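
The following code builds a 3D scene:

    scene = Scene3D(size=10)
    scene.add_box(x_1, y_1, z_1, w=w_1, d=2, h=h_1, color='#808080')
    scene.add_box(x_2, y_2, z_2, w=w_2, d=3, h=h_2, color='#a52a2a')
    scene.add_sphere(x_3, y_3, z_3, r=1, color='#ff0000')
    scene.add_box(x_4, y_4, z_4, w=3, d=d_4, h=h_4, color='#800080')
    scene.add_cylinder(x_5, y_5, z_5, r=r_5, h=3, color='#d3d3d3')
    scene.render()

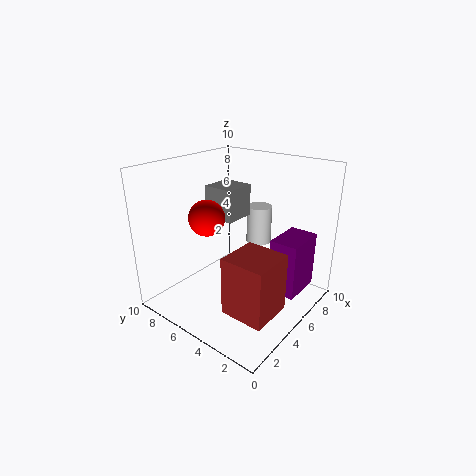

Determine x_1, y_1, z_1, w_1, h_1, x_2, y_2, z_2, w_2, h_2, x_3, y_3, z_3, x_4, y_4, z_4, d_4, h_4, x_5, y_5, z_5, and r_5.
x_1 = 3; y_1 = 4; z_1 = 7; w_1 = 2; h_1 = 2; x_2 = 2; y_2 = 1; z_2 = 1; w_2 = 3; h_2 = 4; x_3 = 1; y_3 = 4; z_3 = 8; x_4 = 6; y_4 = 1; z_4 = 1; d_4 = 2; h_4 = 4; x_5 = 9; y_5 = 6; z_5 = 3; r_5 = 1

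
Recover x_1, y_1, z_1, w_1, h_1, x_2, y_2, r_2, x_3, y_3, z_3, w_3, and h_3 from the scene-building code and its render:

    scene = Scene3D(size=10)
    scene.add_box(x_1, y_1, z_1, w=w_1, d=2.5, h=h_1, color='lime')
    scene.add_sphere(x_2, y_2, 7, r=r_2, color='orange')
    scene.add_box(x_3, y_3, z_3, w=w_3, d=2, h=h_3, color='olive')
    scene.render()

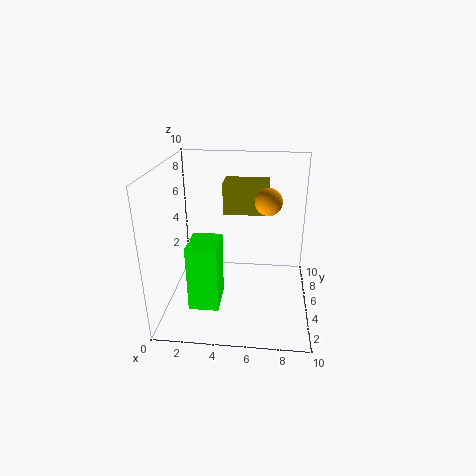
x_1 = 2; y_1 = 2; z_1 = 1; w_1 = 2; h_1 = 4.5; x_2 = 7; y_2 = 7; r_2 = 1; x_3 = 3.5; y_3 = 8; z_3 = 5.5; w_3 = 3.5; h_3 = 2.5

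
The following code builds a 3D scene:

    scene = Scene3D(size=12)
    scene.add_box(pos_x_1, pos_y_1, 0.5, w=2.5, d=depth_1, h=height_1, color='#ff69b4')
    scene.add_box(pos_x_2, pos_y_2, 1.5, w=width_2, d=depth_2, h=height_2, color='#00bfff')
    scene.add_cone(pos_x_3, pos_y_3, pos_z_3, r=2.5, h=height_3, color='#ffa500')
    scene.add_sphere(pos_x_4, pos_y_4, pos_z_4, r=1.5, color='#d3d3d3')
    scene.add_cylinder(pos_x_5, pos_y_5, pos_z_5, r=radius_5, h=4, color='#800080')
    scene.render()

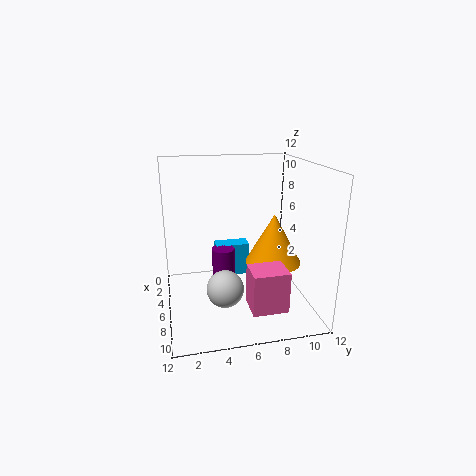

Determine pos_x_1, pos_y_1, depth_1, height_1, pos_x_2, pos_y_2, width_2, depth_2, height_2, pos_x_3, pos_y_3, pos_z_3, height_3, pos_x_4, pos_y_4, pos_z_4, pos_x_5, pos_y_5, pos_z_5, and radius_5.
pos_x_1 = 7, pos_y_1 = 6.5, depth_1 = 3, height_1 = 3.5, pos_x_2 = 2.5, pos_y_2 = 4.5, width_2 = 1.5, depth_2 = 3, height_2 = 3, pos_x_3 = 5, pos_y_3 = 9.5, pos_z_3 = 3, height_3 = 4.5, pos_x_4 = 8, pos_y_4 = 4.5, pos_z_4 = 2.5, pos_x_5 = 4.5, pos_y_5 = 5, pos_z_5 = 0.5, radius_5 = 1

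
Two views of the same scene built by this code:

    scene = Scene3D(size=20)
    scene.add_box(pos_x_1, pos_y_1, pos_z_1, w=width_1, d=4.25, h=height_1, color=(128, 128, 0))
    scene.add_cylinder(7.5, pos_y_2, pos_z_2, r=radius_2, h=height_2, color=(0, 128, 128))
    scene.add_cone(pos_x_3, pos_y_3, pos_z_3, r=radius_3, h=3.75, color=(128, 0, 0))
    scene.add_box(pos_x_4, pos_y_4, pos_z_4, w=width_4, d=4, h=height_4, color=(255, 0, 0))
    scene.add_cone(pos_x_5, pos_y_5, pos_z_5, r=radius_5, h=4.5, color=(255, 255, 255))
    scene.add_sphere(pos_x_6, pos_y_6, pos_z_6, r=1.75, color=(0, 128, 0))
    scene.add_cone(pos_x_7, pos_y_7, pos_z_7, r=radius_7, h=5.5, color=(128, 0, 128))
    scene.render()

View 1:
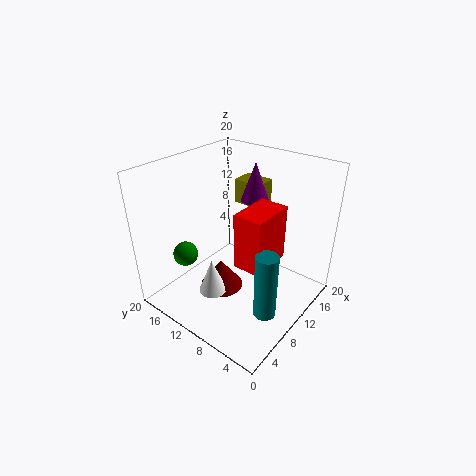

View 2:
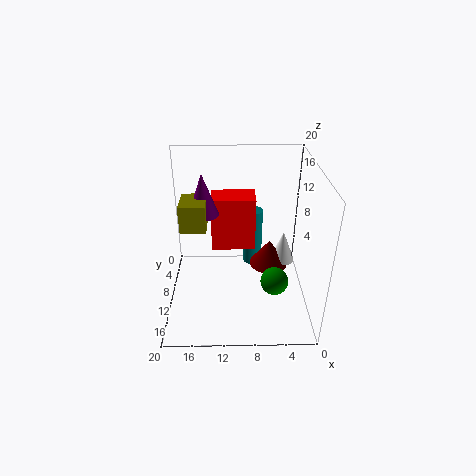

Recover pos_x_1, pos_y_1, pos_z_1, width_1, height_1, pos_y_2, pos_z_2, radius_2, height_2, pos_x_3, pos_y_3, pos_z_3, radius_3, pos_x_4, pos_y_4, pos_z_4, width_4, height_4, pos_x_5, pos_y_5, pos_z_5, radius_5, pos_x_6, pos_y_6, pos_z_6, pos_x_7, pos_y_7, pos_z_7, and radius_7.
pos_x_1 = 14
pos_y_1 = 9.5
pos_z_1 = 13
width_1 = 3.25
height_1 = 3.5
pos_y_2 = 3.5
pos_z_2 = 1.75
radius_2 = 1.5
height_2 = 9.25
pos_x_3 = 5.5
pos_y_3 = 9.25
pos_z_3 = 5.25
radius_3 = 2.75
pos_x_4 = 7.5
pos_y_4 = 4.75
pos_z_4 = 7.25
width_4 = 6.25
height_4 = 7.75
pos_x_5 = 3.5
pos_y_5 = 9
pos_z_5 = 5.75
radius_5 = 1.75
pos_x_6 = 5.5
pos_y_6 = 16
pos_z_6 = 7.25
pos_x_7 = 14.5
pos_y_7 = 10.5
pos_z_7 = 14
radius_7 = 2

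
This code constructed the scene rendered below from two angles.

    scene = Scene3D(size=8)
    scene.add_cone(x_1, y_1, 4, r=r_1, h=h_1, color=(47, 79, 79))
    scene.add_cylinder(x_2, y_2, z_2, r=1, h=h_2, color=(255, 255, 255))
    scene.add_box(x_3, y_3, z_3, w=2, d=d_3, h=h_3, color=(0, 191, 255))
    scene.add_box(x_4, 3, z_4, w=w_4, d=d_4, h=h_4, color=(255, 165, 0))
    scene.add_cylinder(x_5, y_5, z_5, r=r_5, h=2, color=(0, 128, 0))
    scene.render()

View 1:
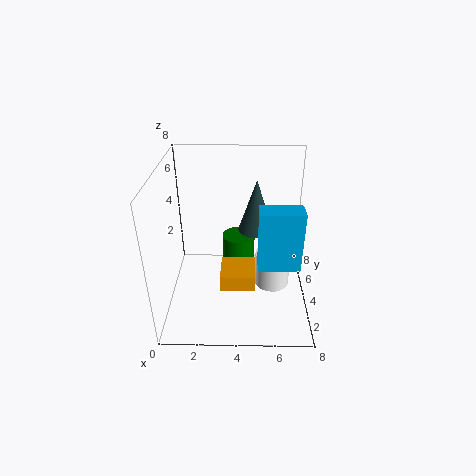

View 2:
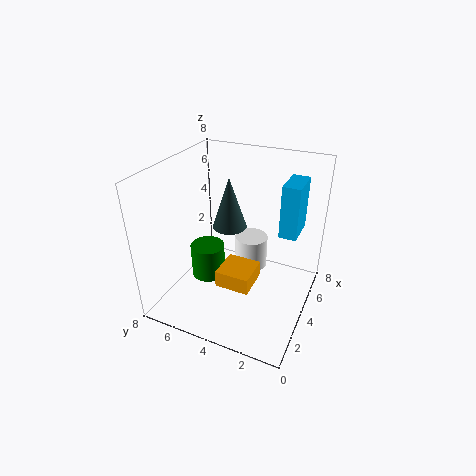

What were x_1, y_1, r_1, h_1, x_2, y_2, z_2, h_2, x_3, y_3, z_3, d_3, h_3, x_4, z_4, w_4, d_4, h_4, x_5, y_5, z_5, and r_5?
x_1 = 5; y_1 = 5; r_1 = 1; h_1 = 3; x_2 = 6; y_2 = 4; z_2 = 1; h_2 = 2; x_3 = 5; y_3 = 1; z_3 = 4; d_3 = 1; h_3 = 3; x_4 = 3; z_4 = 1; w_4 = 2; d_4 = 2; h_4 = 1; x_5 = 4; y_5 = 6; z_5 = 1; r_5 = 1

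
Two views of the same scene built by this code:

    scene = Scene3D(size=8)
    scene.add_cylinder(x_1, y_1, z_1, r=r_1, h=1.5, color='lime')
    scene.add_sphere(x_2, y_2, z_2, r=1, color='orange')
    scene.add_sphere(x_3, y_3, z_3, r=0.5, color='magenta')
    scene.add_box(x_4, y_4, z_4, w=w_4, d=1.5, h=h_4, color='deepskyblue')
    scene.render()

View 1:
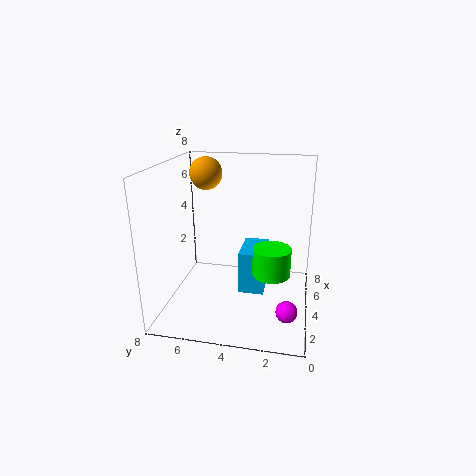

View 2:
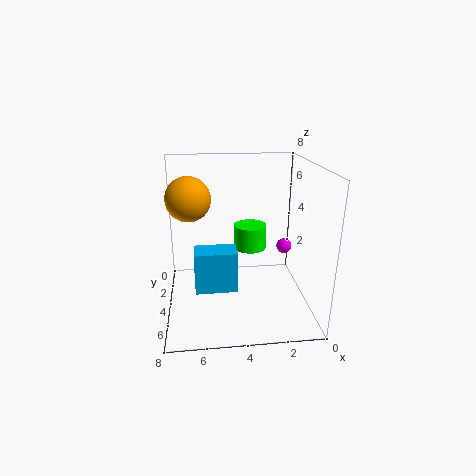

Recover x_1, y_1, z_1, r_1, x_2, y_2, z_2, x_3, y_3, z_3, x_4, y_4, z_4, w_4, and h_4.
x_1 = 3, y_1 = 2, z_1 = 2.5, r_1 = 1, x_2 = 6.5, y_2 = 6.5, z_2 = 7, x_3 = 0.5, y_3 = 1, z_3 = 2, x_4 = 4, y_4 = 2.5, z_4 = 0.5, w_4 = 2.5, h_4 = 2.5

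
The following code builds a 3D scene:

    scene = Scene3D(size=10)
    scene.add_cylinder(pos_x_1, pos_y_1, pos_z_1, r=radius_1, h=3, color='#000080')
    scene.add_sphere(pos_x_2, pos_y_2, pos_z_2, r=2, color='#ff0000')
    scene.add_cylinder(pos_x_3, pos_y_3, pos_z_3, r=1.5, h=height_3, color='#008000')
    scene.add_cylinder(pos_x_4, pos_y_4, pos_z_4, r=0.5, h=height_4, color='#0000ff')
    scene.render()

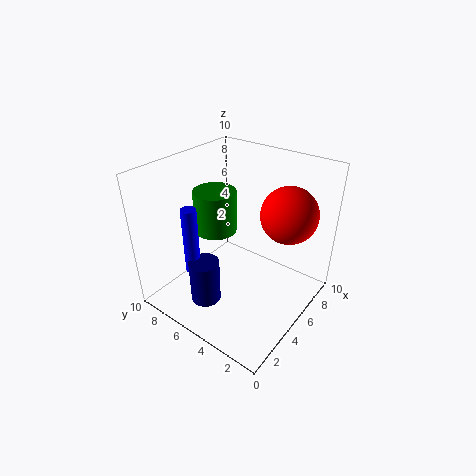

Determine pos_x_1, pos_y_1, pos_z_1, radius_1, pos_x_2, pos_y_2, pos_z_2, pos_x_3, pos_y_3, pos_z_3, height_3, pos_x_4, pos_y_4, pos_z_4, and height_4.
pos_x_1 = 2
pos_y_1 = 5.5
pos_z_1 = 1.5
radius_1 = 1
pos_x_2 = 7.5
pos_y_2 = 2.5
pos_z_2 = 6.5
pos_x_3 = 5
pos_y_3 = 7
pos_z_3 = 5
height_3 = 3
pos_x_4 = 2
pos_y_4 = 6.5
pos_z_4 = 3.5
height_4 = 4.5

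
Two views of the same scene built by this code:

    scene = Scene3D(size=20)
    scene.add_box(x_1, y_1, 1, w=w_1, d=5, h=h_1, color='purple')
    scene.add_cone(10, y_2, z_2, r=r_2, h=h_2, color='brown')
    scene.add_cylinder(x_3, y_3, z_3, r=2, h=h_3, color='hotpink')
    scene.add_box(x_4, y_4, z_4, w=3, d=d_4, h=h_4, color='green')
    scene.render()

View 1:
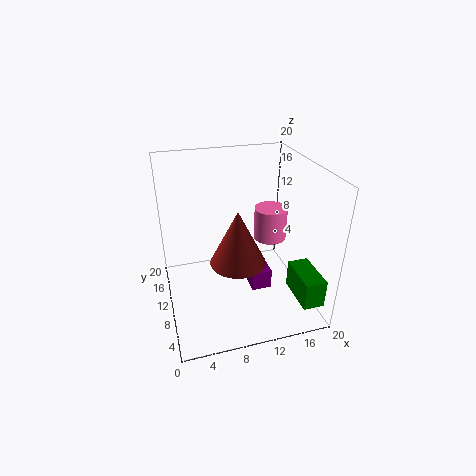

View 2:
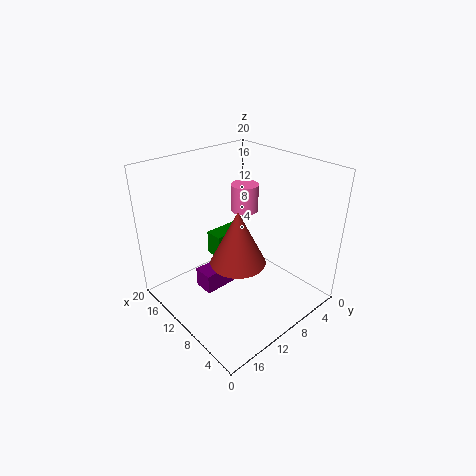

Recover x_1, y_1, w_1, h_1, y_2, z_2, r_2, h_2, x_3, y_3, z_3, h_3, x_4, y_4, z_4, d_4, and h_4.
x_1 = 12
y_1 = 9
w_1 = 3
h_1 = 3
y_2 = 10
z_2 = 6
r_2 = 4
h_2 = 8
x_3 = 13
y_3 = 6
z_3 = 12
h_3 = 4
x_4 = 17
y_4 = 2
z_4 = 2
d_4 = 6
h_4 = 4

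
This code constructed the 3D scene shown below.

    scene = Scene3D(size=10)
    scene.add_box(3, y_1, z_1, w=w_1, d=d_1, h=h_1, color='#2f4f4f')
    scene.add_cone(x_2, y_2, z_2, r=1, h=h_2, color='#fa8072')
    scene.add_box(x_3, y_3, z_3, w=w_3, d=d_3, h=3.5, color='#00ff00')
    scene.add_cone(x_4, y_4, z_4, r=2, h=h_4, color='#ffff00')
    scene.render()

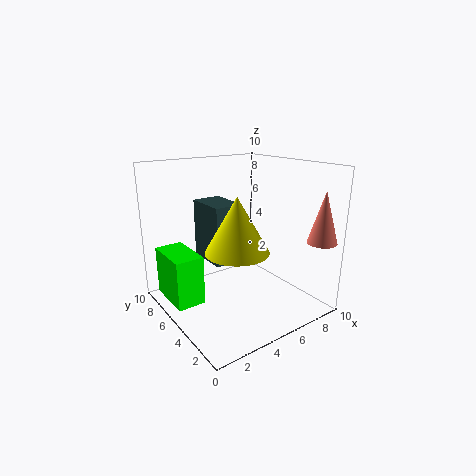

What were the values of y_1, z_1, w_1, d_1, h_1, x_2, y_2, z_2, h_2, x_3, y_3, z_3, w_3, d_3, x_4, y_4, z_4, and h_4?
y_1 = 4.5; z_1 = 3.5; w_1 = 2; d_1 = 3; h_1 = 4; x_2 = 9; y_2 = 1; z_2 = 5; h_2 = 3.5; x_3 = 0.5; y_3 = 5.5; z_3 = 0.5; w_3 = 2; d_3 = 3.5; x_4 = 3.5; y_4 = 3; z_4 = 5; h_4 = 3.5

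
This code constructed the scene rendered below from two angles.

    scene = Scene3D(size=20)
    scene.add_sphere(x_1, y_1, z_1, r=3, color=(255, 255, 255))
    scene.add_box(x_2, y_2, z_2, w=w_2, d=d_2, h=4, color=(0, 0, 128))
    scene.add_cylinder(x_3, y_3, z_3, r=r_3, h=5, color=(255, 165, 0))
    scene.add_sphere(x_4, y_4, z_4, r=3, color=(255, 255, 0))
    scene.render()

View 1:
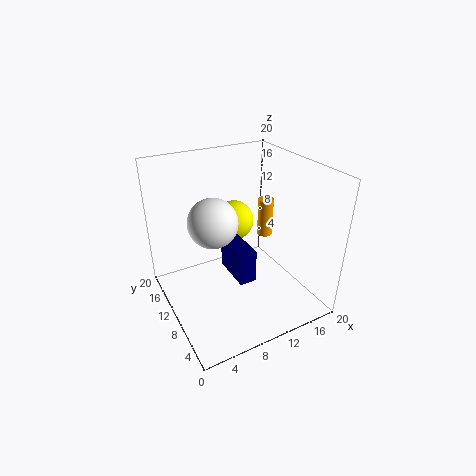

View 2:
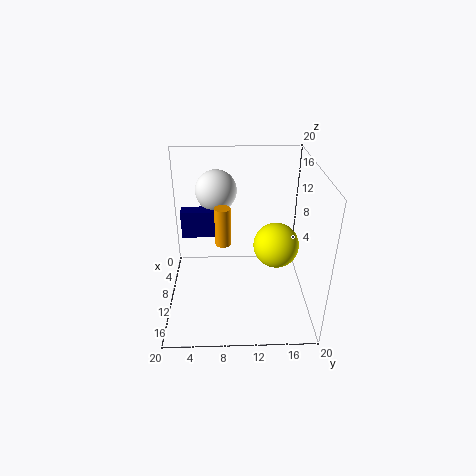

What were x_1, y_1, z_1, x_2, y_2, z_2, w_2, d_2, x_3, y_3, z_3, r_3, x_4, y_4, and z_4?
x_1 = 5; y_1 = 7; z_1 = 15; x_2 = 6; y_2 = 2; z_2 = 9; w_2 = 2; d_2 = 5; x_3 = 13; y_3 = 8; z_3 = 11; r_3 = 1; x_4 = 12; y_4 = 15; z_4 = 10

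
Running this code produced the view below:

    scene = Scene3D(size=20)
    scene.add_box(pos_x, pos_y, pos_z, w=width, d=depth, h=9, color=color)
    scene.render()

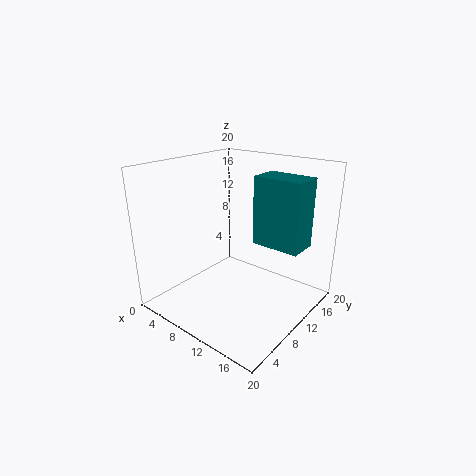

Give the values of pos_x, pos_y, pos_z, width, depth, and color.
pos_x = 12.5, pos_y = 10, pos_z = 10, width = 6.5, depth = 4, color = 'teal'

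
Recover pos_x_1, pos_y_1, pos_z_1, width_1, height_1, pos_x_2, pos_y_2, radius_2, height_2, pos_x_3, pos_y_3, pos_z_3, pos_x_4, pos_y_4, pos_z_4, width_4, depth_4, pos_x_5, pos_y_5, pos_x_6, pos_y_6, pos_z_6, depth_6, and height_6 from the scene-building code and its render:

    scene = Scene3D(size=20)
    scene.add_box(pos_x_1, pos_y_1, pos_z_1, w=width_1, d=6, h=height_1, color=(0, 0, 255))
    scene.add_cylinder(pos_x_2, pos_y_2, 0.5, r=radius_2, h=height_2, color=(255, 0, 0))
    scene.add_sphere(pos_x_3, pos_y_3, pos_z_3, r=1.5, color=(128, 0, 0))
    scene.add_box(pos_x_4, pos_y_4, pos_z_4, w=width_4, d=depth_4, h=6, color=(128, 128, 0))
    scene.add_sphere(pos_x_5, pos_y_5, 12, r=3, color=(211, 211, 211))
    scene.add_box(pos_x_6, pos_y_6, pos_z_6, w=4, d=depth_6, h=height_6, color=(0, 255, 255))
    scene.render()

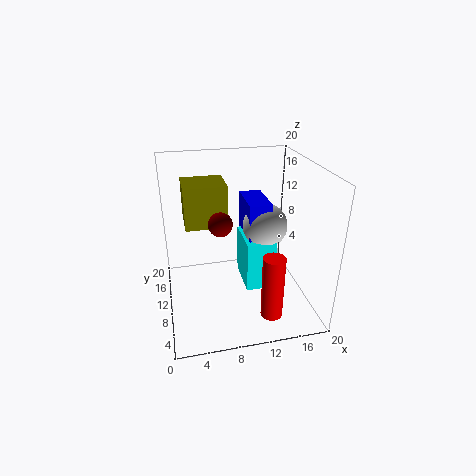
pos_x_1 = 11, pos_y_1 = 7.5, pos_z_1 = 9, width_1 = 3, height_1 = 6.5, pos_x_2 = 13.5, pos_y_2 = 4.5, radius_2 = 1.5, height_2 = 9, pos_x_3 = 7, pos_y_3 = 6.5, pos_z_3 = 14, pos_x_4 = 3, pos_y_4 = 11.5, pos_z_4 = 11, width_4 = 6, depth_4 = 5.5, pos_x_5 = 13.5, pos_y_5 = 9, pos_x_6 = 10.5, pos_y_6 = 6.5, pos_z_6 = 3.5, depth_6 = 6, height_6 = 7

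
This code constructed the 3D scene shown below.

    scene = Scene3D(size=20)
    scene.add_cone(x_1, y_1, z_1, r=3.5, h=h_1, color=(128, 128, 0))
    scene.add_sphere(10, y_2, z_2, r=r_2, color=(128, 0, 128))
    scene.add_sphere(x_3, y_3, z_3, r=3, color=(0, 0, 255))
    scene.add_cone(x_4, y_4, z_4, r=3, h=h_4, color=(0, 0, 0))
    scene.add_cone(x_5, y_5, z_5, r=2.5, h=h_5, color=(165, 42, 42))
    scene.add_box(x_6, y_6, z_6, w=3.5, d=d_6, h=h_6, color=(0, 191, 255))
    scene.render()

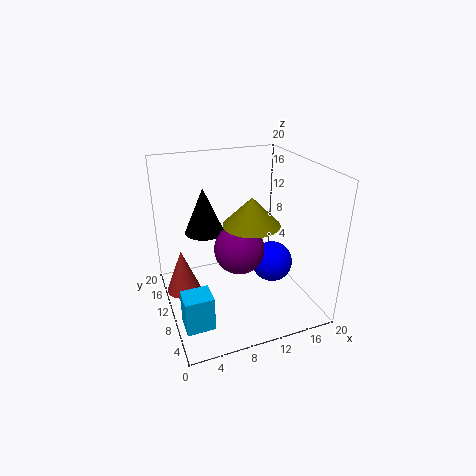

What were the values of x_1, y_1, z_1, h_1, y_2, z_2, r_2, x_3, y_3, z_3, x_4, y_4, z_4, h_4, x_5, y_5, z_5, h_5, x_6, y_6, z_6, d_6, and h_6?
x_1 = 10; y_1 = 5.5; z_1 = 14; h_1 = 3.5; y_2 = 9.5; z_2 = 8.5; r_2 = 3.5; x_3 = 15.5; y_3 = 10; z_3 = 5; x_4 = 7; y_4 = 16.5; z_4 = 8.5; h_4 = 7; x_5 = 2.5; y_5 = 13.5; z_5 = 1; h_5 = 6.5; x_6 = 0.5; y_6 = 2; z_6 = 2.5; d_6 = 3; h_6 = 4.5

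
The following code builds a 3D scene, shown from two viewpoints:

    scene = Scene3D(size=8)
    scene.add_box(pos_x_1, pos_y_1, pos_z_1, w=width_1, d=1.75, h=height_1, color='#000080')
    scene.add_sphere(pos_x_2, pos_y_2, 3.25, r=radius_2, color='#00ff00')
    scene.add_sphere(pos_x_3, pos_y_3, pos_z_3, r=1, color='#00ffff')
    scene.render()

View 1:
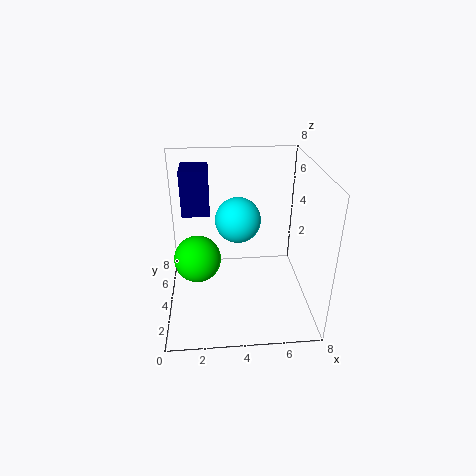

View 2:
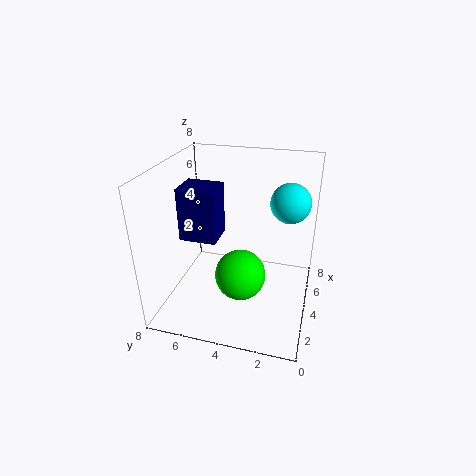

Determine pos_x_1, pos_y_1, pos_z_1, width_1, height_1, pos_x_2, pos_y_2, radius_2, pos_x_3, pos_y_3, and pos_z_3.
pos_x_1 = 1; pos_y_1 = 4.25; pos_z_1 = 5.25; width_1 = 1.5; height_1 = 2.5; pos_x_2 = 1.75; pos_y_2 = 3.25; radius_2 = 1.25; pos_x_3 = 3.75; pos_y_3 = 1.25; pos_z_3 = 6.5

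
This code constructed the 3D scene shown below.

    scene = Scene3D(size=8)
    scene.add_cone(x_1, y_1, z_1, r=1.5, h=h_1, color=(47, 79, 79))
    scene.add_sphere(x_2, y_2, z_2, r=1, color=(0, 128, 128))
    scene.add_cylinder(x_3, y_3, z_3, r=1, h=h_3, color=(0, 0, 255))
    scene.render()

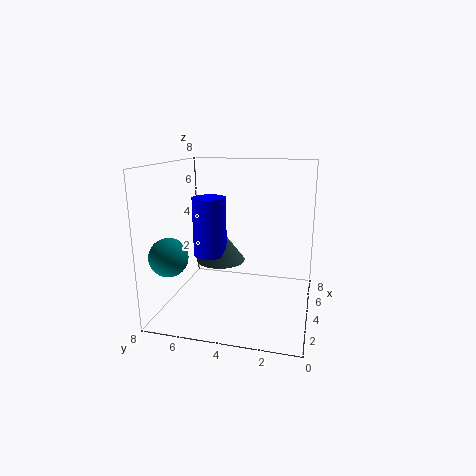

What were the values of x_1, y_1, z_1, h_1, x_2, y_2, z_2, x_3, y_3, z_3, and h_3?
x_1 = 5.5, y_1 = 5.5, z_1 = 2, h_1 = 2, x_2 = 1.5, y_2 = 7, z_2 = 3.5, x_3 = 5, y_3 = 6, z_3 = 2.5, h_3 = 3.5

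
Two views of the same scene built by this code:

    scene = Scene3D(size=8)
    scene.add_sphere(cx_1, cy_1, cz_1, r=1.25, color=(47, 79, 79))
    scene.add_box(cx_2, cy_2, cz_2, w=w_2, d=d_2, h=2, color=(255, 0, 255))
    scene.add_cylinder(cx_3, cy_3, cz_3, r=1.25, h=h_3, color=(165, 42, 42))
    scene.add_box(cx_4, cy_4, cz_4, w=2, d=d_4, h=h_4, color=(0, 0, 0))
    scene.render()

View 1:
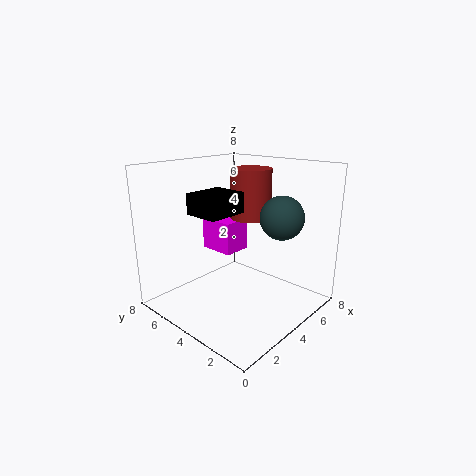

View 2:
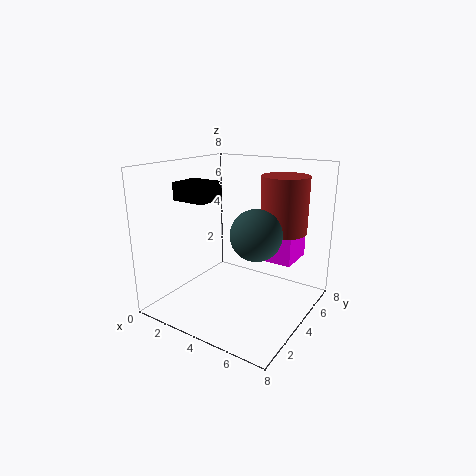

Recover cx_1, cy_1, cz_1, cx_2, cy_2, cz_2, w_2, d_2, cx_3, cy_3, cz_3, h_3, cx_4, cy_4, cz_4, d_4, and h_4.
cx_1 = 6; cy_1 = 2.5; cz_1 = 5; cx_2 = 4.75; cy_2 = 5.5; cz_2 = 2.25; w_2 = 1.75; d_2 = 2.25; cx_3 = 6.25; cy_3 = 5; cz_3 = 4.5; h_3 = 3; cx_4 = 0.75; cy_4 = 2.5; cz_4 = 6; d_4 = 1.75; h_4 = 1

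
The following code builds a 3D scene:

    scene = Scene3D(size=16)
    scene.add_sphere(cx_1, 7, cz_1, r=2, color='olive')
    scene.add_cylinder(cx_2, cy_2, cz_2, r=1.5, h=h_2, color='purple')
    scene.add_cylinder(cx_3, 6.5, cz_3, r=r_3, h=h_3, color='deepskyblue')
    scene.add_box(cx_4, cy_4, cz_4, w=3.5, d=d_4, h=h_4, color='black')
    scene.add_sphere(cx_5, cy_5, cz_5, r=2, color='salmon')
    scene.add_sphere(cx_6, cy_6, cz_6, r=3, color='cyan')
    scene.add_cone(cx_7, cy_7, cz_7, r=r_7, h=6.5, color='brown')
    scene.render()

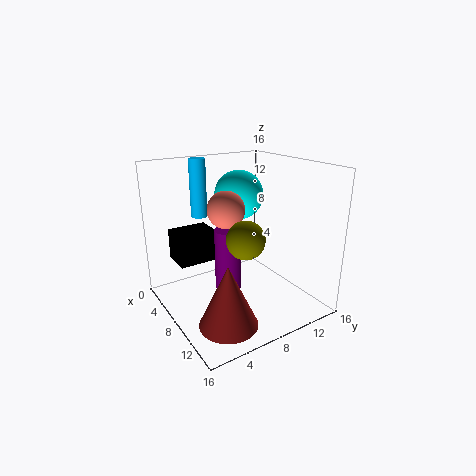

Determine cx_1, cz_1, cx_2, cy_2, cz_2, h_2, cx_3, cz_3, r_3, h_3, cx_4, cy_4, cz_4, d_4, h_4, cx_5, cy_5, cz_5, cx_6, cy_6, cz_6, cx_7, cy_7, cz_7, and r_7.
cx_1 = 11
cz_1 = 9
cx_2 = 7.5
cy_2 = 7
cz_2 = 2
h_2 = 7
cx_3 = 1.5
cz_3 = 9
r_3 = 1
h_3 = 7
cx_4 = 2.5
cy_4 = 2
cz_4 = 5
d_4 = 4.5
h_4 = 3.5
cx_5 = 8
cy_5 = 6.5
cz_5 = 11.5
cx_6 = 3.5
cy_6 = 11
cz_6 = 11.5
cx_7 = 12.5
cy_7 = 4
cz_7 = 1
r_7 = 3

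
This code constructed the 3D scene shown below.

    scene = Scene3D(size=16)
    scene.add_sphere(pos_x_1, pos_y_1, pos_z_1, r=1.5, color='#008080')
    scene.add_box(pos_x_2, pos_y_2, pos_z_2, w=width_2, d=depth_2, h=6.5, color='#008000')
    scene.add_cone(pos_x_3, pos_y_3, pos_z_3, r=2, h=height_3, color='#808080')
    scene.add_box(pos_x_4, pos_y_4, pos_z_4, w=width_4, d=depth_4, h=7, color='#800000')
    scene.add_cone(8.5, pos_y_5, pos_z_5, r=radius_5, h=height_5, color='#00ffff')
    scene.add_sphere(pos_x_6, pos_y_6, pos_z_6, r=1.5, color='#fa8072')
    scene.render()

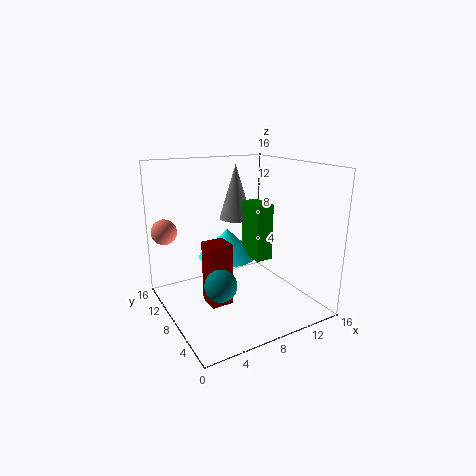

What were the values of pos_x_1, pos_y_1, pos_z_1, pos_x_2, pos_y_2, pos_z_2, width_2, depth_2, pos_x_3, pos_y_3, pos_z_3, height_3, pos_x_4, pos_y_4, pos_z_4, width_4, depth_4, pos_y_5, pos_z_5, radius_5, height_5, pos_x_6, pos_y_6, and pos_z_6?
pos_x_1 = 3; pos_y_1 = 2.5; pos_z_1 = 6; pos_x_2 = 10; pos_y_2 = 7; pos_z_2 = 5; width_2 = 2; depth_2 = 3.5; pos_x_3 = 10; pos_y_3 = 12; pos_z_3 = 9; height_3 = 6.5; pos_x_4 = 4; pos_y_4 = 6.5; pos_z_4 = 1; width_4 = 2.5; depth_4 = 2.5; pos_y_5 = 11.5; pos_z_5 = 4.5; radius_5 = 3.5; height_5 = 3.5; pos_x_6 = 1.5; pos_y_6 = 14; pos_z_6 = 8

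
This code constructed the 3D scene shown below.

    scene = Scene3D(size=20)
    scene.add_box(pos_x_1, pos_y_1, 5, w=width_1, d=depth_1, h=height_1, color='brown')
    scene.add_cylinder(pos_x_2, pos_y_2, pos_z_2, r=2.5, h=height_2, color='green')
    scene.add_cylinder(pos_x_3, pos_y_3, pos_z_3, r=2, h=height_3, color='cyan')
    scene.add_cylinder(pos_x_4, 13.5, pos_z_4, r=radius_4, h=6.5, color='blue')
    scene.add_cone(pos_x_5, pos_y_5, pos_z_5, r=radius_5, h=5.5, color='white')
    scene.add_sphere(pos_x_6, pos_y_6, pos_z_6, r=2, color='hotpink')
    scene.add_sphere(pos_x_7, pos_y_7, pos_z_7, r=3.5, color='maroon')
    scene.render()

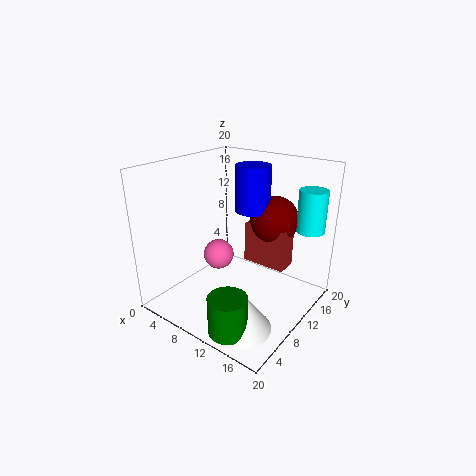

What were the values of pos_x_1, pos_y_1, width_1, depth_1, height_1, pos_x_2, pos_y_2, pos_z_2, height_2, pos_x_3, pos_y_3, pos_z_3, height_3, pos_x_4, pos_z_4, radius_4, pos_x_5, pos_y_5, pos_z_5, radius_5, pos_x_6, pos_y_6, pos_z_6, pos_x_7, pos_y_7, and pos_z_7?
pos_x_1 = 9, pos_y_1 = 13, width_1 = 6.5, depth_1 = 3, height_1 = 6, pos_x_2 = 14, pos_y_2 = 2.5, pos_z_2 = 1, height_2 = 5, pos_x_3 = 17.5, pos_y_3 = 17, pos_z_3 = 10.5, height_3 = 6, pos_x_4 = 10, pos_z_4 = 13, radius_4 = 2.5, pos_x_5 = 14.5, pos_y_5 = 4.5, pos_z_5 = 0.5, radius_5 = 4, pos_x_6 = 9, pos_y_6 = 7, pos_z_6 = 8.5, pos_x_7 = 12.5, pos_y_7 = 15.5, pos_z_7 = 11.5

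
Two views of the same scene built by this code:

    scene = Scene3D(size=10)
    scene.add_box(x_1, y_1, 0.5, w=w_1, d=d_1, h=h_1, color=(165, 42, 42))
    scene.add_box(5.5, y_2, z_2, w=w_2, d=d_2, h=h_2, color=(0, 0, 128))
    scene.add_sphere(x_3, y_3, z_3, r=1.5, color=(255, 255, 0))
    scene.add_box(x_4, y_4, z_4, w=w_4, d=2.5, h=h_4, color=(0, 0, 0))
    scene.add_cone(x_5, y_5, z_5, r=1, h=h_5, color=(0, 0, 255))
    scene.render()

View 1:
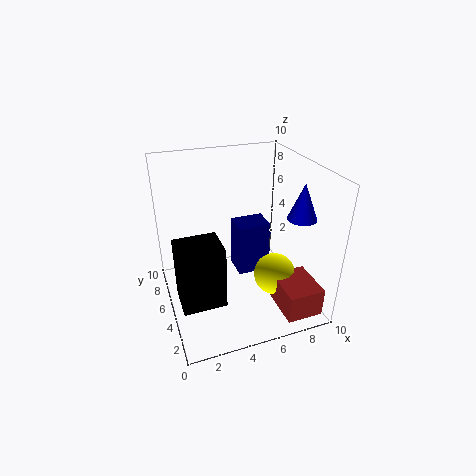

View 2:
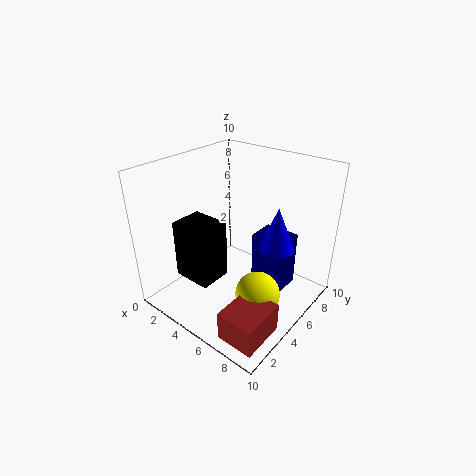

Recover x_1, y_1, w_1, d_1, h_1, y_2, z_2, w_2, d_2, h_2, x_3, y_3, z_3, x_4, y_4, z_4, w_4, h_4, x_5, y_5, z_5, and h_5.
x_1 = 7, y_1 = 0.5, w_1 = 2.5, d_1 = 3, h_1 = 2, y_2 = 6, z_2 = 1, w_2 = 2.5, d_2 = 2, h_2 = 4, x_3 = 7.5, y_3 = 4, z_3 = 2, x_4 = 0.5, y_4 = 3, z_4 = 1, w_4 = 3, h_4 = 4.5, x_5 = 9, y_5 = 3.5, z_5 = 6.5, h_5 = 2.5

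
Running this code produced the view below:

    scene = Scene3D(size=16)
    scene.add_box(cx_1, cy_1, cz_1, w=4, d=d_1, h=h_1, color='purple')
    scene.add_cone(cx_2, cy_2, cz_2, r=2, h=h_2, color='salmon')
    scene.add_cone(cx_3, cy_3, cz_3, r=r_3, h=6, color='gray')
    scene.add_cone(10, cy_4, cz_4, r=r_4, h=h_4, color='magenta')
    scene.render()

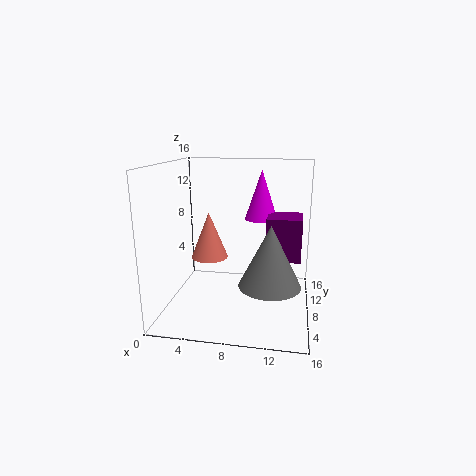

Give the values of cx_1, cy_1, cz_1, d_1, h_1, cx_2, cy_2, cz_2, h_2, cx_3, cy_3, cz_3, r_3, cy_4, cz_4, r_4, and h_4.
cx_1 = 11
cy_1 = 9
cz_1 = 5
d_1 = 4
h_1 = 5
cx_2 = 5
cy_2 = 7
cz_2 = 6
h_2 = 5
cx_3 = 12
cy_3 = 3
cz_3 = 5
r_3 = 3
cy_4 = 13
cz_4 = 9
r_4 = 2
h_4 = 6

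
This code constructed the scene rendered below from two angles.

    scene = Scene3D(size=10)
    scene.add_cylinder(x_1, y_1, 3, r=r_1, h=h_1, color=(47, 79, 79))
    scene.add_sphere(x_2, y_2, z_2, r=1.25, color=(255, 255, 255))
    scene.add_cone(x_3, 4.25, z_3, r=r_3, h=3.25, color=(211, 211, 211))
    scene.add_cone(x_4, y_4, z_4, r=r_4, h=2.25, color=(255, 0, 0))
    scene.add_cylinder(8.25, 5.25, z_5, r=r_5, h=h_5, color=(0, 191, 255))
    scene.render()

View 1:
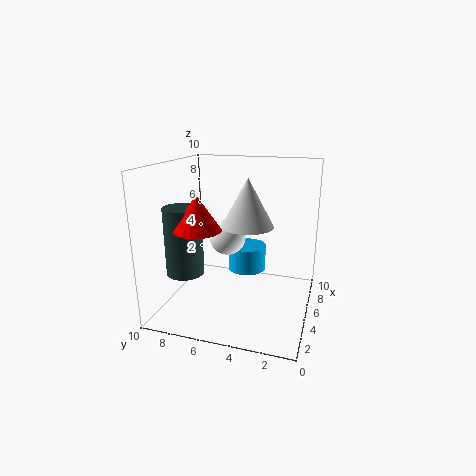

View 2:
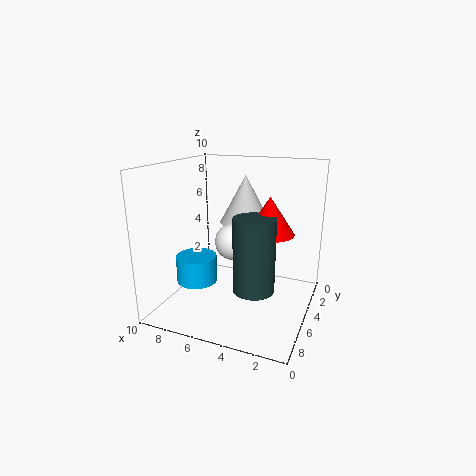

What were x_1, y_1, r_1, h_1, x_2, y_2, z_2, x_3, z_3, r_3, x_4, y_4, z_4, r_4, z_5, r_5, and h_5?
x_1 = 2.75
y_1 = 8
r_1 = 1.25
h_1 = 4.5
x_2 = 5
y_2 = 5.75
z_2 = 5
x_3 = 4.75
z_3 = 6
r_3 = 1.75
x_4 = 2.25
y_4 = 6.75
z_4 = 6.25
r_4 = 1.5
z_5 = 1.25
r_5 = 1.5
h_5 = 2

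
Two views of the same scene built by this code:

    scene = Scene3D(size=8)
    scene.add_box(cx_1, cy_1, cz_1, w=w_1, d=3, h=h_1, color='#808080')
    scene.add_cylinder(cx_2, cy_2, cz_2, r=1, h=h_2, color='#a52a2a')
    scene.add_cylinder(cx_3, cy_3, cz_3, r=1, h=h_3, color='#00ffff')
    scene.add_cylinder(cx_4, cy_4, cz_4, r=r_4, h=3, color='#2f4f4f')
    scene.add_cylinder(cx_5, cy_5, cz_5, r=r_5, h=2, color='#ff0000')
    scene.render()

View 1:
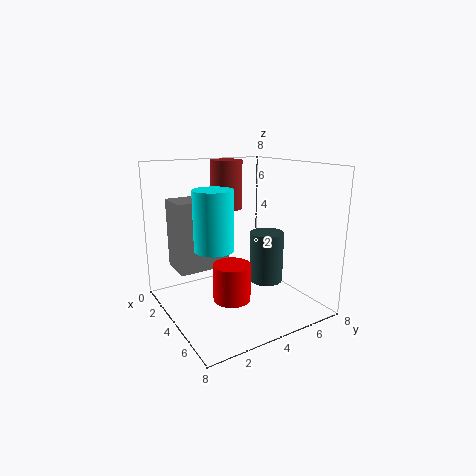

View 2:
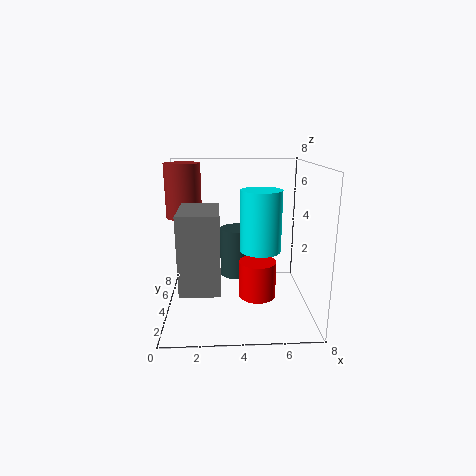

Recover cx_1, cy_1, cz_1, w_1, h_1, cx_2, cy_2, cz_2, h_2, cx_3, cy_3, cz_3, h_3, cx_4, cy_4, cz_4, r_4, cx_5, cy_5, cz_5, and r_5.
cx_1 = 1, cy_1 = 1, cz_1 = 2, w_1 = 2, h_1 = 4, cx_2 = 1, cy_2 = 5, cz_2 = 5, h_2 = 3, cx_3 = 5, cy_3 = 2, cz_3 = 4, h_3 = 3, cx_4 = 4, cy_4 = 6, cz_4 = 1, r_4 = 1, cx_5 = 5, cy_5 = 3, cz_5 = 1, r_5 = 1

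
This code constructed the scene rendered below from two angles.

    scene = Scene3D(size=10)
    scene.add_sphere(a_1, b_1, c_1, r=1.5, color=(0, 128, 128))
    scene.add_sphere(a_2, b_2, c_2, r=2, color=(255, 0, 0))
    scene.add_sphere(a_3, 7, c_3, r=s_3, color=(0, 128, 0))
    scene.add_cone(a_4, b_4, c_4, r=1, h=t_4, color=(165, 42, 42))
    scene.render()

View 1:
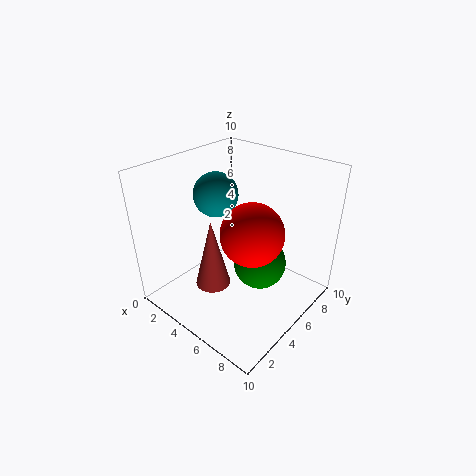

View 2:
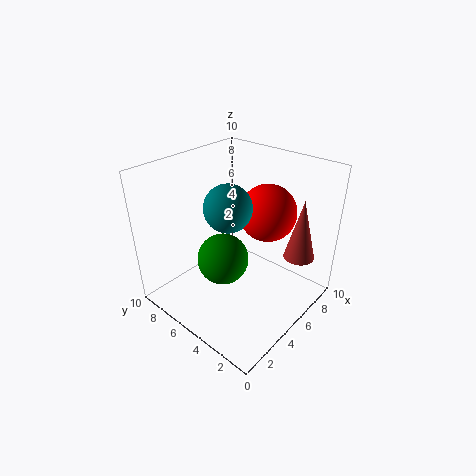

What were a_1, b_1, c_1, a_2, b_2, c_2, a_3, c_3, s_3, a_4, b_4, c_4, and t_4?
a_1 = 3.5, b_1 = 4.5, c_1 = 8, a_2 = 7, b_2 = 4, c_2 = 6.5, a_3 = 5.5, c_3 = 2, s_3 = 2, a_4 = 6.5, b_4 = 1, c_4 = 4.5, t_4 = 4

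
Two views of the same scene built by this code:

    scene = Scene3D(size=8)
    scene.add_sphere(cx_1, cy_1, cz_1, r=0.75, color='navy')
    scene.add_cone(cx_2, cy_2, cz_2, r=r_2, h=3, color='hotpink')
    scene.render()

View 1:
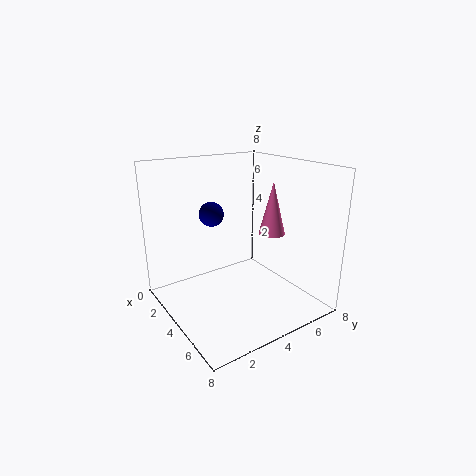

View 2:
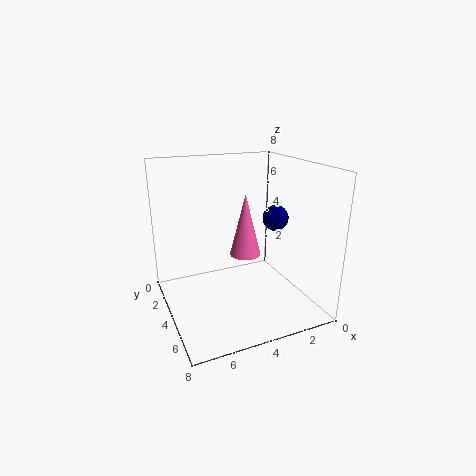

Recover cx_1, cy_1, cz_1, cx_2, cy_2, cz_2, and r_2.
cx_1 = 1.5, cy_1 = 3.75, cz_1 = 4.75, cx_2 = 4.5, cy_2 = 6, cz_2 = 4, r_2 = 0.75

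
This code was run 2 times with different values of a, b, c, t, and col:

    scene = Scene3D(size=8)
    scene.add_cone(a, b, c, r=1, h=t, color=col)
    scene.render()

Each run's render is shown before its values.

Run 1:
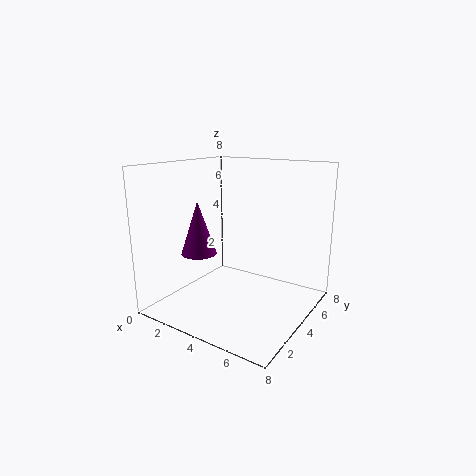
a = 2; b = 3; c = 3; t = 3; col = 'purple'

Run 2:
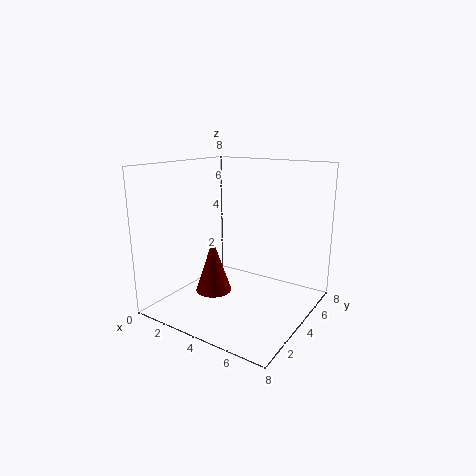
a = 3; b = 3; c = 1; t = 3; col = 'maroon'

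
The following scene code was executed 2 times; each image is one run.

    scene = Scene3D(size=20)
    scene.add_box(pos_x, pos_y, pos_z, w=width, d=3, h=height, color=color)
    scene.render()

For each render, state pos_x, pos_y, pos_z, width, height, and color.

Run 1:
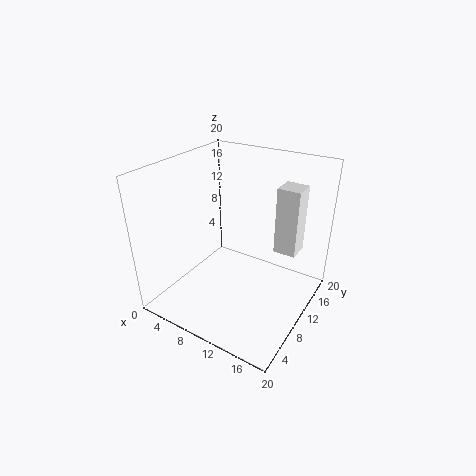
pos_x = 15, pos_y = 11, pos_z = 9, width = 3, height = 9, color = 'white'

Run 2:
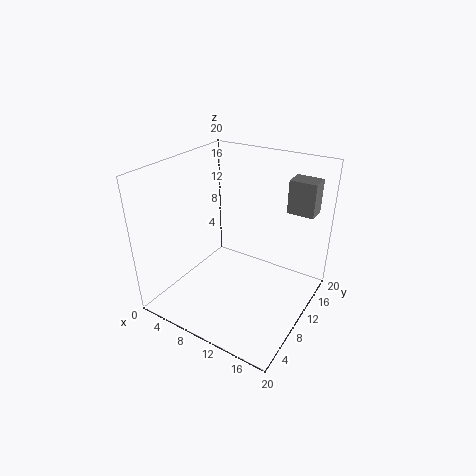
pos_x = 14, pos_y = 17, pos_z = 12, width = 4, height = 5, color = 'gray'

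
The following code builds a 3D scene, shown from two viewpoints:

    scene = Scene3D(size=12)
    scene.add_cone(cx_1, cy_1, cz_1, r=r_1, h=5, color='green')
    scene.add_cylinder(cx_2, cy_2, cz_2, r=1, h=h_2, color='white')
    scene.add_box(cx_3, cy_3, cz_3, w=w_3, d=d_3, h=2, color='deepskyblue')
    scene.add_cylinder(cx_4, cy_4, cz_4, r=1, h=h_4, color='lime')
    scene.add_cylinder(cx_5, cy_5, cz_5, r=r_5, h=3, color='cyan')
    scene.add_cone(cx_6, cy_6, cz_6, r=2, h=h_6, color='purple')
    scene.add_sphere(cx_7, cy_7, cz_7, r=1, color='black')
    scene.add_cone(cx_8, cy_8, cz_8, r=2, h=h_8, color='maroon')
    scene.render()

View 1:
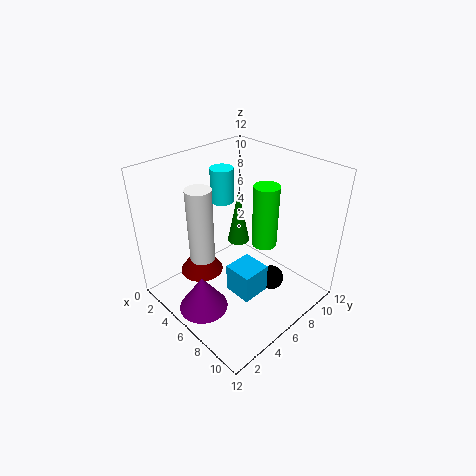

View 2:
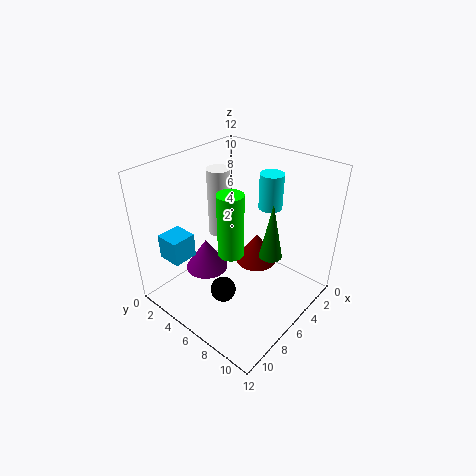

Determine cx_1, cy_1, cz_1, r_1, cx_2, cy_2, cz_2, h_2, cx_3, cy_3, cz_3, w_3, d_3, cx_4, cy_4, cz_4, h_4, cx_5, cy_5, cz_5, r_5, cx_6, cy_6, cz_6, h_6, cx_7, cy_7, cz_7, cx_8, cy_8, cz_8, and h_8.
cx_1 = 4
cy_1 = 8
cz_1 = 4
r_1 = 1
cx_2 = 5
cy_2 = 3
cz_2 = 5
h_2 = 6
cx_3 = 9
cy_3 = 2
cz_3 = 5
w_3 = 2
d_3 = 2
cx_4 = 8
cy_4 = 7
cz_4 = 6
h_4 = 5
cx_5 = 3
cy_5 = 7
cz_5 = 8
r_5 = 1
cx_6 = 6
cy_6 = 2
cz_6 = 1
h_6 = 3
cx_7 = 9
cy_7 = 7
cz_7 = 3
cx_8 = 2
cy_8 = 5
cz_8 = 1
h_8 = 3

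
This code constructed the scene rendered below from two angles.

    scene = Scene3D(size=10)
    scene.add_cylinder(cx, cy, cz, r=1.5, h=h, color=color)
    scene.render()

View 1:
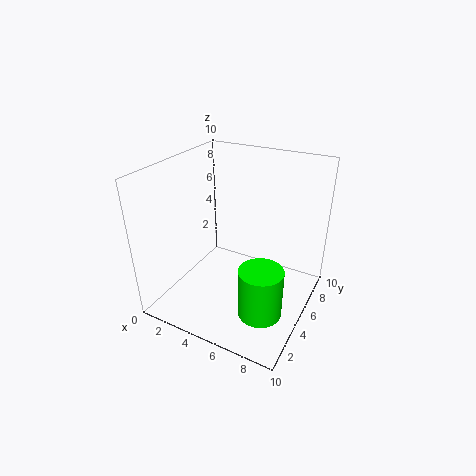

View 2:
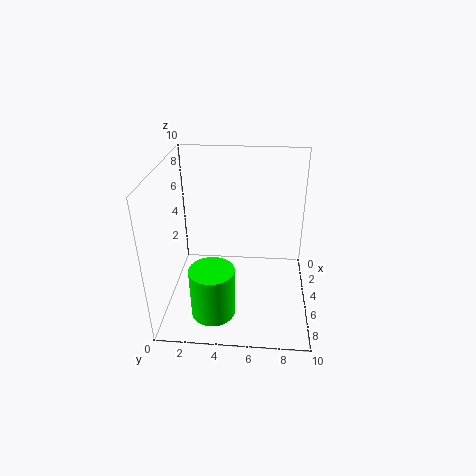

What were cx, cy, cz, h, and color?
cx = 7.5
cy = 3.5
cz = 0.5
h = 3.5
color = 'lime'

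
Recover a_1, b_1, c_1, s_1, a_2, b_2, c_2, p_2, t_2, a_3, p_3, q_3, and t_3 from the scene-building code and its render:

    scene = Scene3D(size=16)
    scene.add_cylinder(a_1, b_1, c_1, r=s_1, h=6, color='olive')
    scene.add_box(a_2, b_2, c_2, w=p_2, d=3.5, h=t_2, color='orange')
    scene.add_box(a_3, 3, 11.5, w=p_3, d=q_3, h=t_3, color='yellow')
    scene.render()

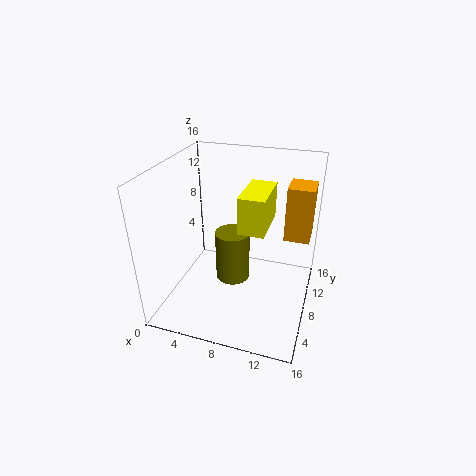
a_1 = 7
b_1 = 9
c_1 = 2
s_1 = 2
a_2 = 12.5
b_2 = 11.5
c_2 = 6.5
p_2 = 3
t_2 = 6.5
a_3 = 9.5
p_3 = 2.5
q_3 = 5
t_3 = 3.5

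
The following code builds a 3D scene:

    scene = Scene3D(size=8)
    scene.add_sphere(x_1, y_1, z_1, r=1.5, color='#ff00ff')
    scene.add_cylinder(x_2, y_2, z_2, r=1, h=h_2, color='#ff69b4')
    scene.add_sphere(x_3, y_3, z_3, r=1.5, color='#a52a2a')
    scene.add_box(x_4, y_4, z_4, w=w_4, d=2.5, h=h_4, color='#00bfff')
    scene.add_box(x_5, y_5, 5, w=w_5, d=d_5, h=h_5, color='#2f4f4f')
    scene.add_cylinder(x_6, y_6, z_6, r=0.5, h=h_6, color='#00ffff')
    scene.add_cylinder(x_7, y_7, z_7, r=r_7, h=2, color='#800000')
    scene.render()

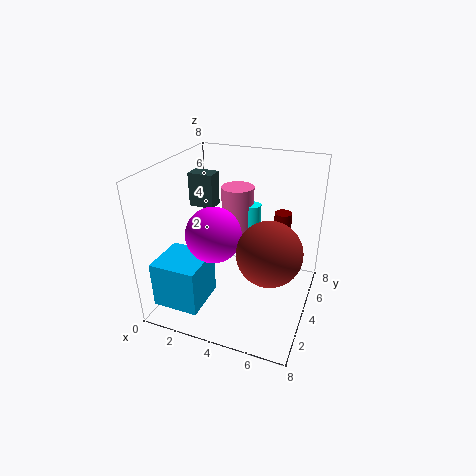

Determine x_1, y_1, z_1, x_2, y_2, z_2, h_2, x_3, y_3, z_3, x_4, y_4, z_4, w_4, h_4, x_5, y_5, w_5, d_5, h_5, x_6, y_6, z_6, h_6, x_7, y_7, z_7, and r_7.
x_1 = 3
y_1 = 3
z_1 = 4.5
x_2 = 3
y_2 = 6.5
z_2 = 3
h_2 = 3
x_3 = 6.5
y_3 = 1.5
z_3 = 5
x_4 = 0.5
y_4 = 0.5
z_4 = 1
w_4 = 2.5
h_4 = 2.5
x_5 = 0.5
y_5 = 5
w_5 = 1.5
d_5 = 1
h_5 = 2
x_6 = 4
y_6 = 6.5
z_6 = 3
h_6 = 2
x_7 = 6
y_7 = 6
z_7 = 3
r_7 = 0.5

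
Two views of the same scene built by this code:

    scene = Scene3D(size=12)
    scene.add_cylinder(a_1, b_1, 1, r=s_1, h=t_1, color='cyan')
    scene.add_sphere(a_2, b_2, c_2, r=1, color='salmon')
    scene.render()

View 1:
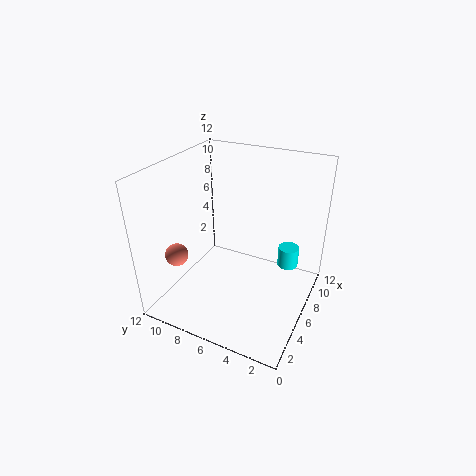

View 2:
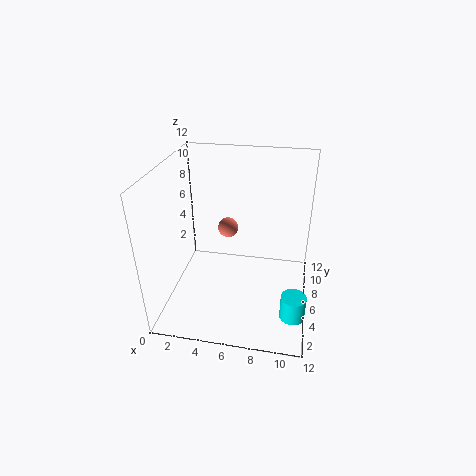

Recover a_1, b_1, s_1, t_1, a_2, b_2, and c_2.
a_1 = 11; b_1 = 3; s_1 = 1; t_1 = 2; a_2 = 4; b_2 = 11; c_2 = 4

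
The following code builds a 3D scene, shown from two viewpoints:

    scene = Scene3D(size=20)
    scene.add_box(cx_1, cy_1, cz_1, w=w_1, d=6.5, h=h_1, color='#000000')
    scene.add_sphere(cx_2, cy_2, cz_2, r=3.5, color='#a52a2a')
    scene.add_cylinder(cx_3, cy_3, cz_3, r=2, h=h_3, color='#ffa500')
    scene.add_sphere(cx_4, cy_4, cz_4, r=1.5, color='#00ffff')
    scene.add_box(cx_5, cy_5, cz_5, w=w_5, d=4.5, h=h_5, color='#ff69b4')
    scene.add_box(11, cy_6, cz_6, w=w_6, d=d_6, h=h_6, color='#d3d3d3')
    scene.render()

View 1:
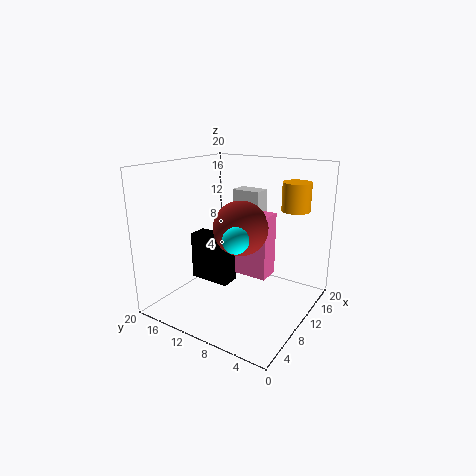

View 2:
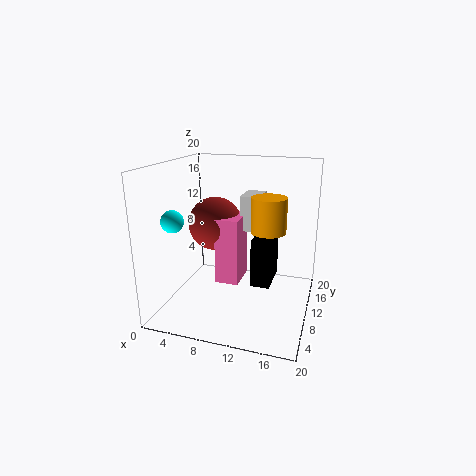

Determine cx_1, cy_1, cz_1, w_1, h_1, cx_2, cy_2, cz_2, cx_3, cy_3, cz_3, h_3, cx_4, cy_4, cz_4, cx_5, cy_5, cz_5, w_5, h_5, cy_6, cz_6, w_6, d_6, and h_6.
cx_1 = 11; cy_1 = 13; cz_1 = 1; w_1 = 3; h_1 = 7.5; cx_2 = 7.5; cy_2 = 8; cz_2 = 12.5; cx_3 = 15.5; cy_3 = 4; cz_3 = 13.5; h_3 = 4; cx_4 = 2.5; cy_4 = 5.5; cz_4 = 13; cx_5 = 8.5; cy_5 = 5; cz_5 = 5.5; w_5 = 3; h_5 = 8.5; cy_6 = 7.5; cz_6 = 12; w_6 = 2.5; d_6 = 4; h_6 = 4.5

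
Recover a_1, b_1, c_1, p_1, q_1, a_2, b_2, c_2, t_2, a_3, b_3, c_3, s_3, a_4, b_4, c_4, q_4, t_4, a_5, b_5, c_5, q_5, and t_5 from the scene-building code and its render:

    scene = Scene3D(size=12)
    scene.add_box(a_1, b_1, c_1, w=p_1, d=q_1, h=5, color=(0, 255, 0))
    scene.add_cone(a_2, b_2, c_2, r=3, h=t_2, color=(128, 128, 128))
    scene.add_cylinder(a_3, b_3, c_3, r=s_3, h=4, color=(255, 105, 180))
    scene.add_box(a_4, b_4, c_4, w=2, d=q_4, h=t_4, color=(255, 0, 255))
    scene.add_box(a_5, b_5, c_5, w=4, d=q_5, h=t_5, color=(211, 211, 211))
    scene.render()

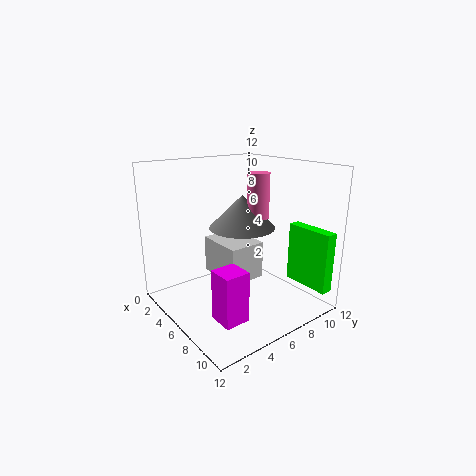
a_1 = 8; b_1 = 10; c_1 = 2; p_1 = 4; q_1 = 1; a_2 = 4; b_2 = 8; c_2 = 6; t_2 = 3; a_3 = 5; b_3 = 9; c_3 = 7; s_3 = 1; a_4 = 8; b_4 = 2; c_4 = 1; q_4 = 2; t_4 = 4; a_5 = 4; b_5 = 4; c_5 = 3; q_5 = 3; t_5 = 3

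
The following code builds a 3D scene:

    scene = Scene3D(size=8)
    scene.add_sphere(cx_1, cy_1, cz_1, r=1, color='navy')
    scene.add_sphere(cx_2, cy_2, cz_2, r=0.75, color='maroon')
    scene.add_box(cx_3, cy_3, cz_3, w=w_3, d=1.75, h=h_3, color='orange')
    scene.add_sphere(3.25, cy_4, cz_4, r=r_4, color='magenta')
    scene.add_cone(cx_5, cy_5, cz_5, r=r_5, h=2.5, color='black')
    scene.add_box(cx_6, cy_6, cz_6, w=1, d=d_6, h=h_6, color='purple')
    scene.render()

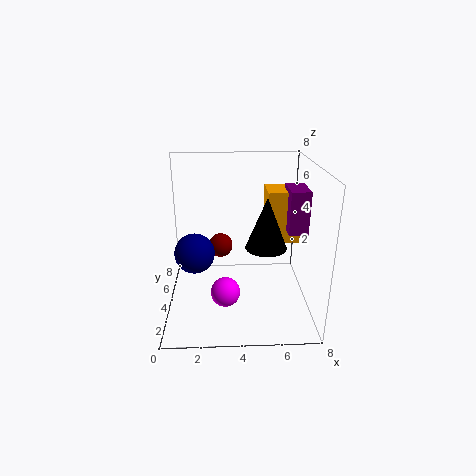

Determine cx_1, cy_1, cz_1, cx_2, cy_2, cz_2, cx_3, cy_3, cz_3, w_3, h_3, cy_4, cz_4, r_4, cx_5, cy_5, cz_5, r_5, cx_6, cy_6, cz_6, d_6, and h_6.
cx_1 = 1.75, cy_1 = 2.25, cz_1 = 4, cx_2 = 3, cy_2 = 6.25, cz_2 = 2.5, cx_3 = 5.5, cy_3 = 3.25, cz_3 = 4, w_3 = 1.75, h_3 = 2.75, cy_4 = 1.75, cz_4 = 2, r_4 = 0.75, cx_5 = 5.25, cy_5 = 1.75, cz_5 = 4.5, r_5 = 1, cx_6 = 6.5, cy_6 = 2.5, cz_6 = 4.75, d_6 = 1.75, h_6 = 2.25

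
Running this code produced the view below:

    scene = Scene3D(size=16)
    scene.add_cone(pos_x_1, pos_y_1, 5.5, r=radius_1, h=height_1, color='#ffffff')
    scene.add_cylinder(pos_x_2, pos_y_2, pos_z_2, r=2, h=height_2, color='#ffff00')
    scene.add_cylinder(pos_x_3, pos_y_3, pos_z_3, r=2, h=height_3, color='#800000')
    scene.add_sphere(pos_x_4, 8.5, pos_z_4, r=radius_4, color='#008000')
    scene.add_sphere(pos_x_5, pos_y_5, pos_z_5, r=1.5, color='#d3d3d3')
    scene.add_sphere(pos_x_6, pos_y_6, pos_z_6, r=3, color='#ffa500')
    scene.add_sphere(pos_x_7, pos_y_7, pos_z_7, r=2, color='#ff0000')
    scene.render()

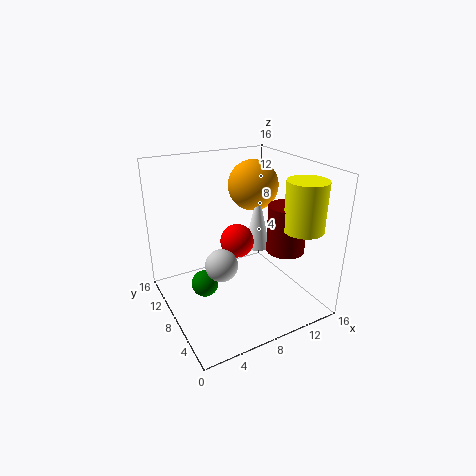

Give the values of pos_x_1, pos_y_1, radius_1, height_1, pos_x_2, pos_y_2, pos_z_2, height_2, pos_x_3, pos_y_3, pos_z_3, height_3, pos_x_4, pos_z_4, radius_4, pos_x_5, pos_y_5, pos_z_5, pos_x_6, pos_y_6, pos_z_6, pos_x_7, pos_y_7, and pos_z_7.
pos_x_1 = 11.5, pos_y_1 = 9.5, radius_1 = 1.5, height_1 = 7, pos_x_2 = 12, pos_y_2 = 2, pos_z_2 = 10.5, height_2 = 5, pos_x_3 = 11.5, pos_y_3 = 4, pos_z_3 = 7.5, height_3 = 5, pos_x_4 = 4, pos_z_4 = 3, radius_4 = 1.5, pos_x_5 = 3.5, pos_y_5 = 3, pos_z_5 = 8.5, pos_x_6 = 12, pos_y_6 = 11.5, pos_z_6 = 12.5, pos_x_7 = 9, pos_y_7 = 10, pos_z_7 = 6.5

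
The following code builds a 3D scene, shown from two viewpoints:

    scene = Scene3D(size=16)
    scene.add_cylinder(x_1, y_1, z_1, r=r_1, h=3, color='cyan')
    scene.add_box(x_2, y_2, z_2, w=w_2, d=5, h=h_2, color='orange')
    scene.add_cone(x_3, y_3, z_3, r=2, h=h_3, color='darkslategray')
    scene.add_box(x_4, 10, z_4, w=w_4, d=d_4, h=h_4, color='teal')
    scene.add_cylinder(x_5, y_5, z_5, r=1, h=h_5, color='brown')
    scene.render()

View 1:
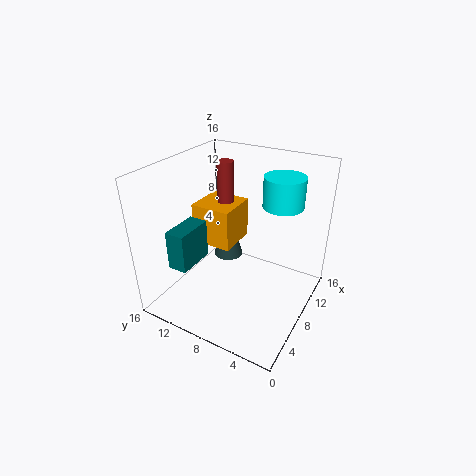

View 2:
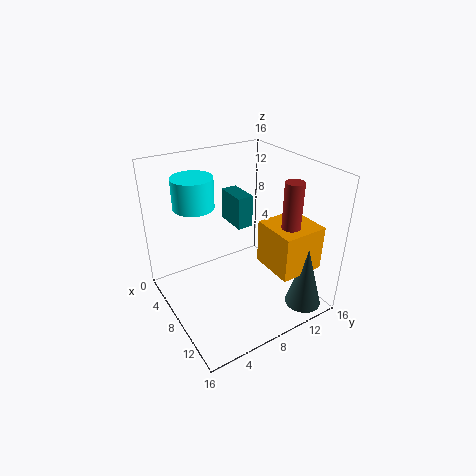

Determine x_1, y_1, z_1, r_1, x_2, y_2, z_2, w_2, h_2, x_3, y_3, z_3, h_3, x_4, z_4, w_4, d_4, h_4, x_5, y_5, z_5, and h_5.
x_1 = 8; y_1 = 3; z_1 = 13; r_1 = 2; x_2 = 9; y_2 = 10; z_2 = 5; w_2 = 5; h_2 = 5; x_3 = 14; y_3 = 13; z_3 = 1; h_3 = 7; x_4 = 1; z_4 = 7; w_4 = 4; d_4 = 2; h_4 = 4; x_5 = 12; y_5 = 12; z_5 = 7; h_5 = 8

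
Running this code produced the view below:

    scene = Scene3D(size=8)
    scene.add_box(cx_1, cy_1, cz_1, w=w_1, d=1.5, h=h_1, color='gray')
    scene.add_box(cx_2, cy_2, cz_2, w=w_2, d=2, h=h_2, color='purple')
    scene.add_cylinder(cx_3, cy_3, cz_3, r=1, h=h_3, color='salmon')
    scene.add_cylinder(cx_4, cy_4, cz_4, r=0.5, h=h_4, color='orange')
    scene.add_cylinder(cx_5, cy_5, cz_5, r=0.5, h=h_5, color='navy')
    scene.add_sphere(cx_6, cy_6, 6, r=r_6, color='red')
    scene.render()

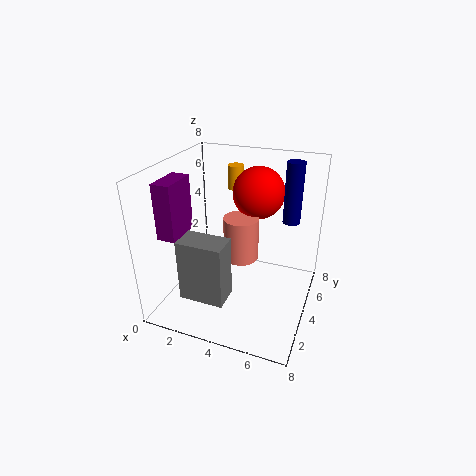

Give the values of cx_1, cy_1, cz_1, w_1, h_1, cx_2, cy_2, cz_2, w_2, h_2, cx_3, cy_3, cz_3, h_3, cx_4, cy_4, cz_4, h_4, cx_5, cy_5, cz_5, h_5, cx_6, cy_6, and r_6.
cx_1 = 1.5; cy_1 = 1.5; cz_1 = 1; w_1 = 2.5; h_1 = 3.5; cx_2 = 0.5; cy_2 = 1.5; cz_2 = 4.5; w_2 = 1; h_2 = 3; cx_3 = 4; cy_3 = 4.5; cz_3 = 2.5; h_3 = 2.5; cx_4 = 2.5; cy_4 = 7.5; cz_4 = 5.5; h_4 = 1.5; cx_5 = 6.5; cy_5 = 6; cz_5 = 4.5; h_5 = 3.5; cx_6 = 4.5; cy_6 = 6; r_6 = 1.5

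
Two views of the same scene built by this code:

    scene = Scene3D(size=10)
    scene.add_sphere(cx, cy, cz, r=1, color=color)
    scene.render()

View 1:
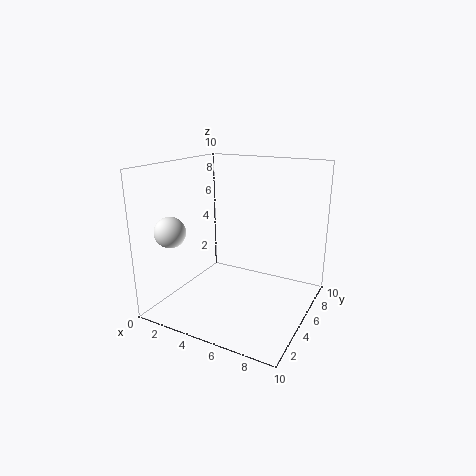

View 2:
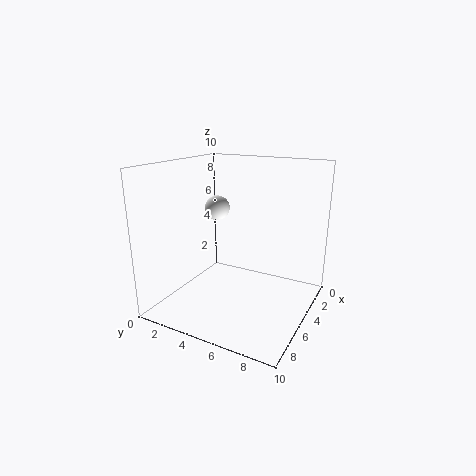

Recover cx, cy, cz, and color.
cx = 2
cy = 1.5
cz = 6
color = 'white'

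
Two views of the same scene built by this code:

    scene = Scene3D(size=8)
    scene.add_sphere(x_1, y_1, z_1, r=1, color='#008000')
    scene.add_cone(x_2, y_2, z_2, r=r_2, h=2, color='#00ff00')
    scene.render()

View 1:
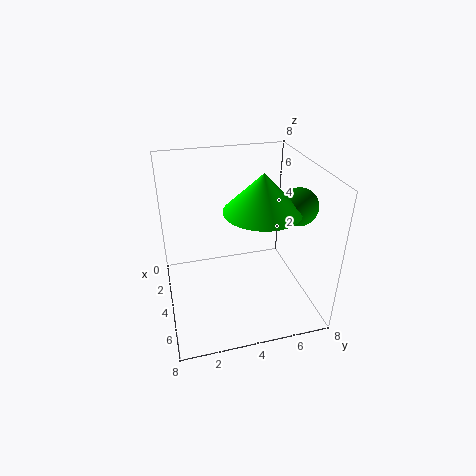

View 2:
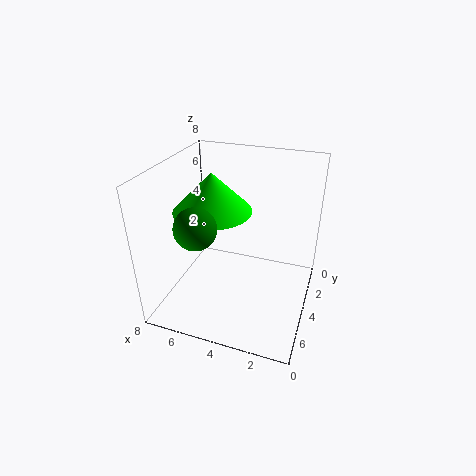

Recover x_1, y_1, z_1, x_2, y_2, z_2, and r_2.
x_1 = 5, y_1 = 7, z_1 = 6, x_2 = 5, y_2 = 5, z_2 = 6, r_2 = 2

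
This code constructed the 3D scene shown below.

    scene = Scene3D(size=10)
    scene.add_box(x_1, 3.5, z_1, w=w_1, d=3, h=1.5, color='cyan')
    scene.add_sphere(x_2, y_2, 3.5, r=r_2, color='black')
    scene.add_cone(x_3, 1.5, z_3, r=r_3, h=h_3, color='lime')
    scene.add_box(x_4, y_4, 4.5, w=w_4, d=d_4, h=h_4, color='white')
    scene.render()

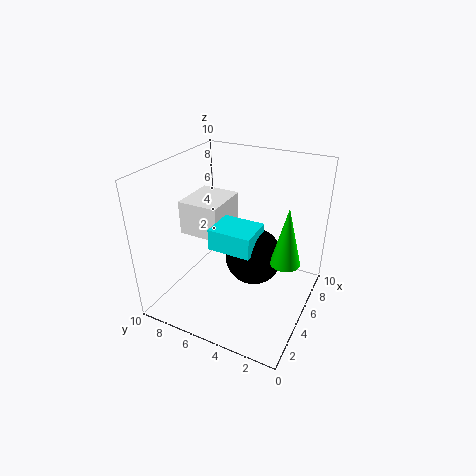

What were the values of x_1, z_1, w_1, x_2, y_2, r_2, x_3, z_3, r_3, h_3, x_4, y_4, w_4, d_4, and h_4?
x_1 = 3.5
z_1 = 4.5
w_1 = 2.5
x_2 = 5.5
y_2 = 4
r_2 = 2
x_3 = 5
z_3 = 4
r_3 = 1
h_3 = 4
x_4 = 4.5
y_4 = 6.5
w_4 = 3.5
d_4 = 3
h_4 = 2.5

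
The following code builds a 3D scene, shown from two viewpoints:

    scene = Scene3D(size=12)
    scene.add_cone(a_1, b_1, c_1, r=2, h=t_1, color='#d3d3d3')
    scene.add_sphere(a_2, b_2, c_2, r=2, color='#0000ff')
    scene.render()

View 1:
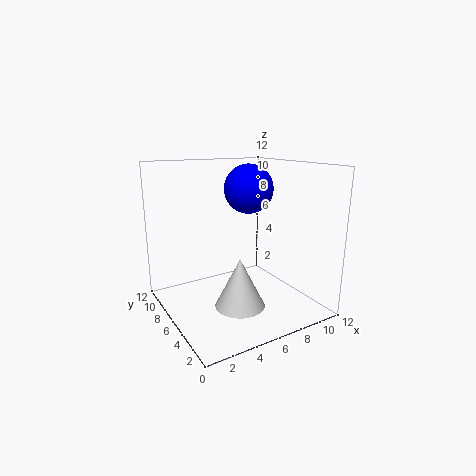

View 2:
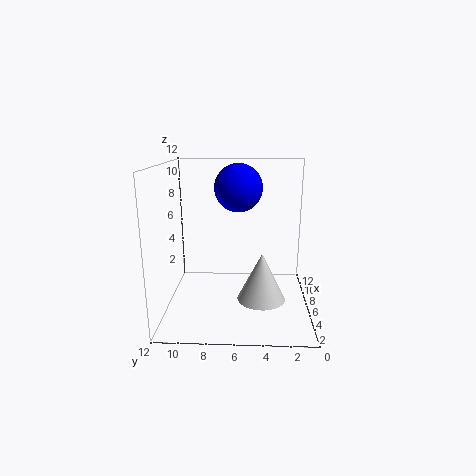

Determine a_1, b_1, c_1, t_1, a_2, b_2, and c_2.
a_1 = 5
b_1 = 4
c_1 = 1
t_1 = 4
a_2 = 7
b_2 = 6
c_2 = 10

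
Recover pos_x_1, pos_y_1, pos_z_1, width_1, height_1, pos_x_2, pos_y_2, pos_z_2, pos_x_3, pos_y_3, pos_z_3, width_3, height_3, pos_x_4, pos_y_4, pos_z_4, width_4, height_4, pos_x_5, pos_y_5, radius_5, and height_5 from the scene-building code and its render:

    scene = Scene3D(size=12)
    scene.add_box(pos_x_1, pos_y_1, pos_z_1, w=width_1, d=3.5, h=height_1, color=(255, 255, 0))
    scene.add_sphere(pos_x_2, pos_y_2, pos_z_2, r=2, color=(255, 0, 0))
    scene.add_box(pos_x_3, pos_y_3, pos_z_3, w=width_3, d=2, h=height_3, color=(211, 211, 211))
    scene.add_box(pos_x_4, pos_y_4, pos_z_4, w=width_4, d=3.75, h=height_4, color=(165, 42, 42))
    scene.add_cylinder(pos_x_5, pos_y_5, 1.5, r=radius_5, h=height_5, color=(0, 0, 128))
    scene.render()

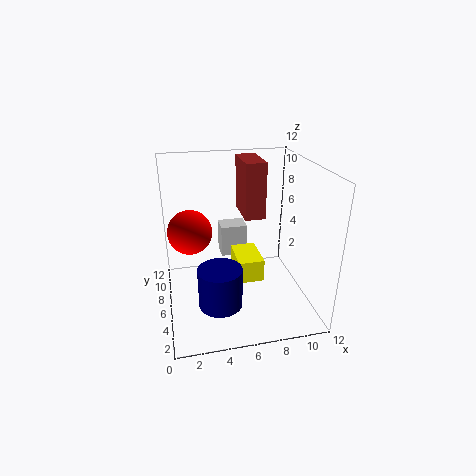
pos_x_1 = 6
pos_y_1 = 5.5
pos_z_1 = 1.75
width_1 = 2.25
height_1 = 2
pos_x_2 = 2.25
pos_y_2 = 9
pos_z_2 = 5.5
pos_x_3 = 5.25
pos_y_3 = 9.75
pos_z_3 = 2.25
width_3 = 2.5
height_3 = 3
pos_x_4 = 6.75
pos_y_4 = 6.5
pos_z_4 = 7.25
width_4 = 1.75
height_4 = 4.75
pos_x_5 = 4
pos_y_5 = 3.5
radius_5 = 1.75
height_5 = 3.25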